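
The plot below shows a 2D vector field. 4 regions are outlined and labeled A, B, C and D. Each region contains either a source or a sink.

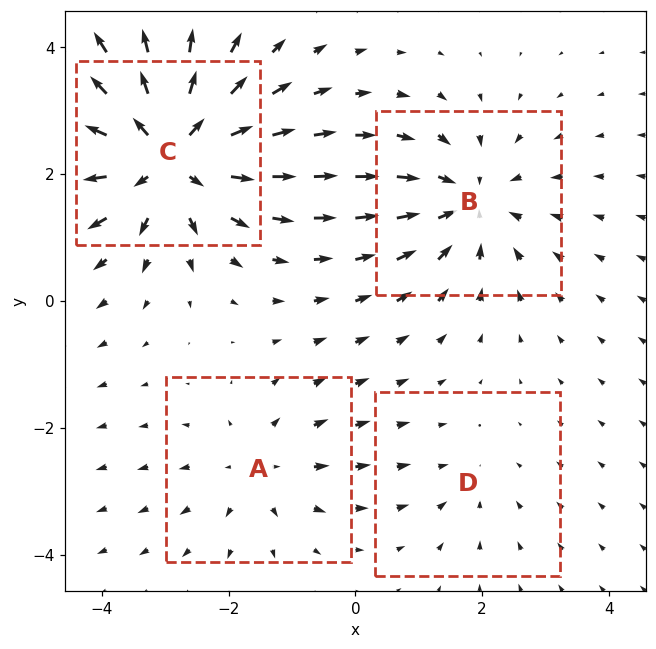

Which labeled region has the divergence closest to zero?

Divergence at each region's feature centre — A: about +3, B: about -5, C: about +7, D: about -2. Region D is closest to zero.

D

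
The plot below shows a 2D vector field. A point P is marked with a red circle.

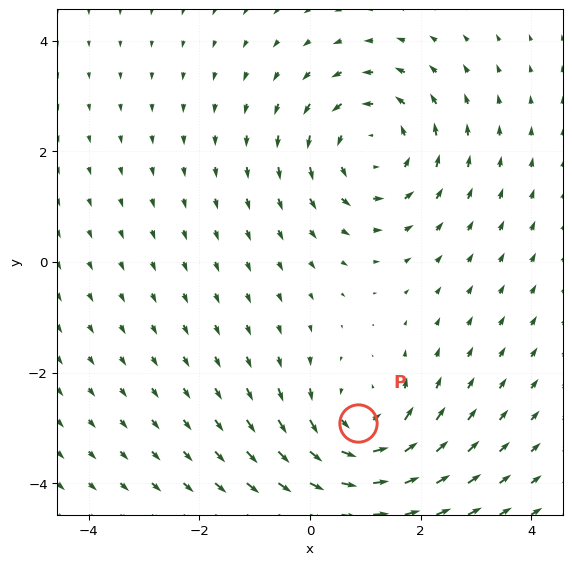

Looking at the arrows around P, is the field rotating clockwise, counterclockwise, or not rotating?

Near P at (0.9, -2.9) the arrows circulate counterclockwise. The curl (z-component) there is about +5; positive curl means counterclockwise rotation.

counterclockwise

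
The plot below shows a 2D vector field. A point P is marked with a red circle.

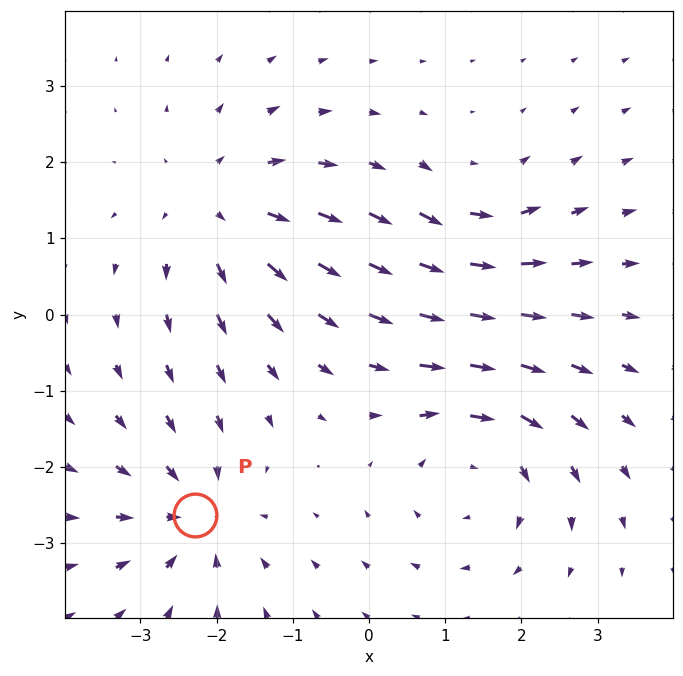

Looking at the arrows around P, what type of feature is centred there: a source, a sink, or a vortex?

At P (-2.3, -2.6) the arrows converge inward. Divergence about -4, curl ≈0 — negative divergence with near-zero curl is a sink.

sink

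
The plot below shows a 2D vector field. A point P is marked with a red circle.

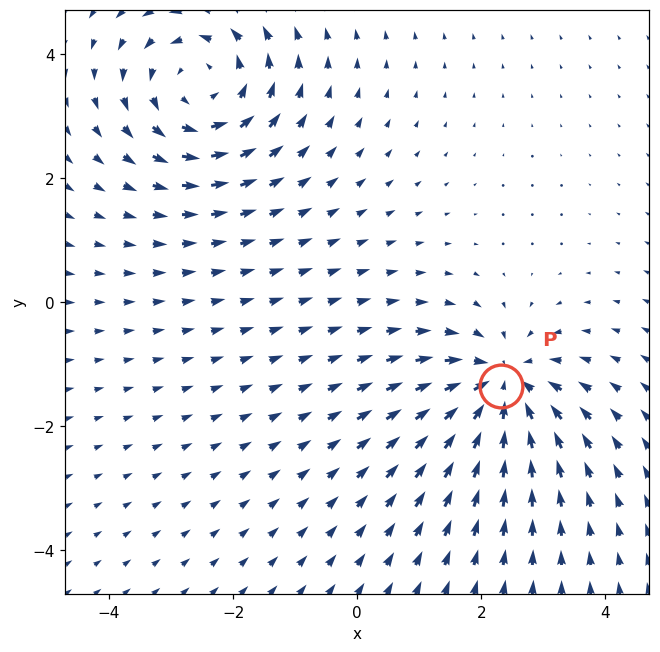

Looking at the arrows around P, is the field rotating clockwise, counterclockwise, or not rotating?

Near P at (2.3, -1.4) the arrows show no circulation. The curl there is ≈0.

not rotating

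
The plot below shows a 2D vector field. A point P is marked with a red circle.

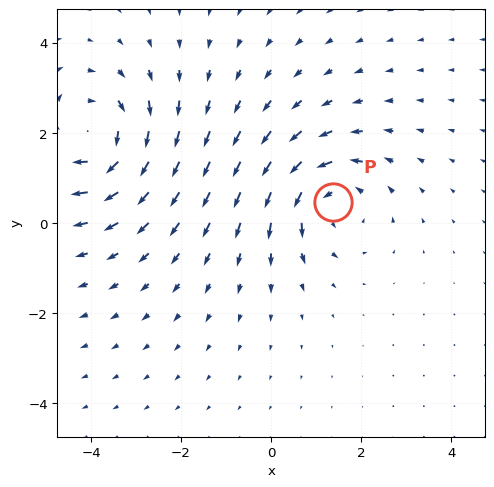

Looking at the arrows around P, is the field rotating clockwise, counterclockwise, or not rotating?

Near P at (1.4, 0.5) the arrows circulate counterclockwise. The curl (z-component) there is about +4; positive curl means counterclockwise rotation.

counterclockwise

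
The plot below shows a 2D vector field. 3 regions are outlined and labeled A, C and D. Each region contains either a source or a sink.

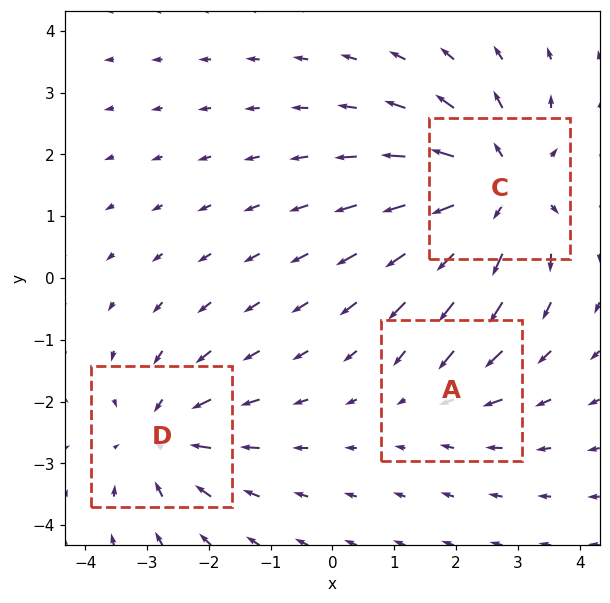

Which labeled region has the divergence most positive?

C

Divergence at each region's feature centre — A: about -2, C: about +5, D: about -3. Region C is most positive.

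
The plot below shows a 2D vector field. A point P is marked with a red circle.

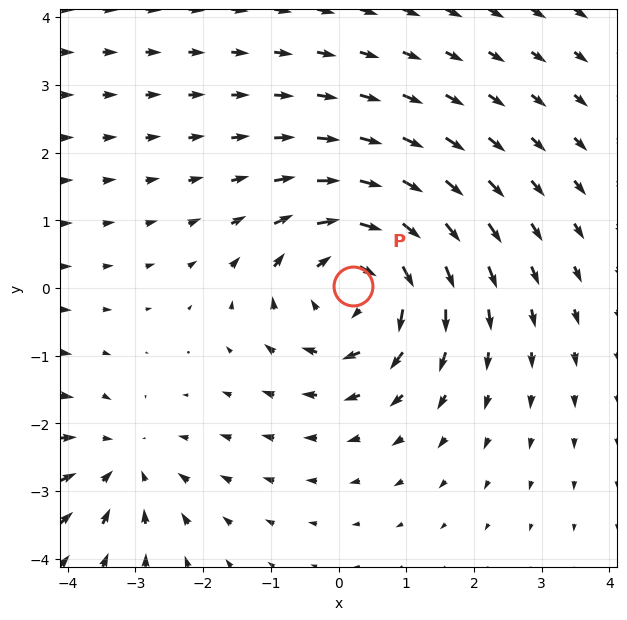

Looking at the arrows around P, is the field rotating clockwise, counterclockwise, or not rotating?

clockwise

Near P at (0.2, 0.0) the arrows circulate clockwise. The curl (z-component) there is about -4; negative curl means clockwise rotation.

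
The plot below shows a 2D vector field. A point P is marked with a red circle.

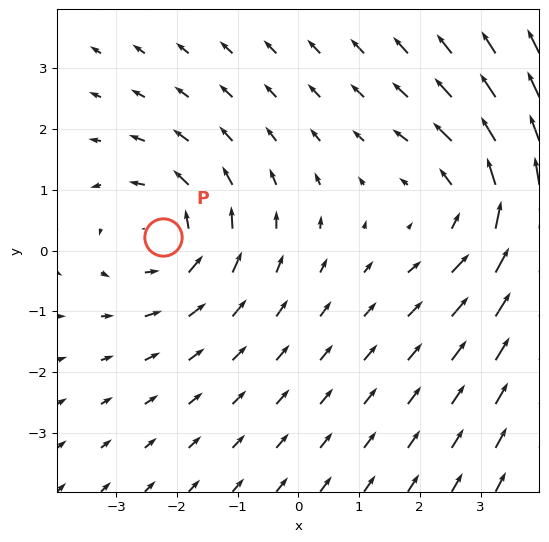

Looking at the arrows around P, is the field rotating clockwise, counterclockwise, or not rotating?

counterclockwise

Near P at (-2.2, 0.2) the arrows circulate counterclockwise. The curl (z-component) there is about +2; positive curl means counterclockwise rotation.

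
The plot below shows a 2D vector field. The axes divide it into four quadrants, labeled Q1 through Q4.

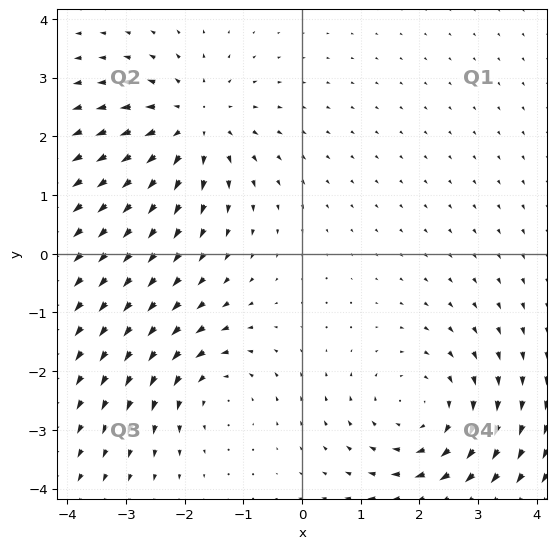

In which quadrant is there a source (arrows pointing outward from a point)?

The source sits at approximately (-1.9, 2.2), which lies in quadrant Q2. The divergence there is about +4, positive as expected for a source.

Q2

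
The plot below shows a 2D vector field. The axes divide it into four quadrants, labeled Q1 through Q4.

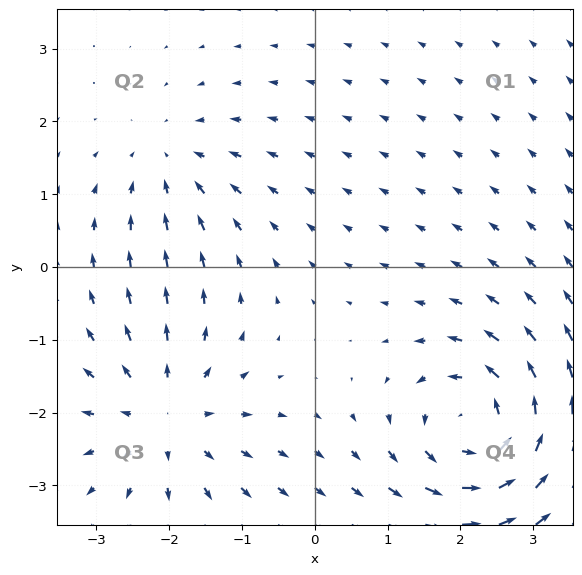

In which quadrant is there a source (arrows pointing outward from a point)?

The source sits at approximately (-2.1, -2.1), which lies in quadrant Q3. The divergence there is about +4, positive as expected for a source.

Q3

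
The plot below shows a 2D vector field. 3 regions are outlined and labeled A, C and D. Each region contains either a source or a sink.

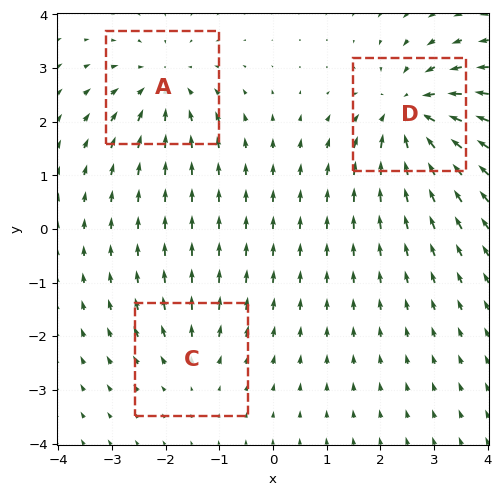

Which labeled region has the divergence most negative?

Divergence at each region's feature centre — A: about -4, C: about +2, D: about -5. Region D is most negative.

D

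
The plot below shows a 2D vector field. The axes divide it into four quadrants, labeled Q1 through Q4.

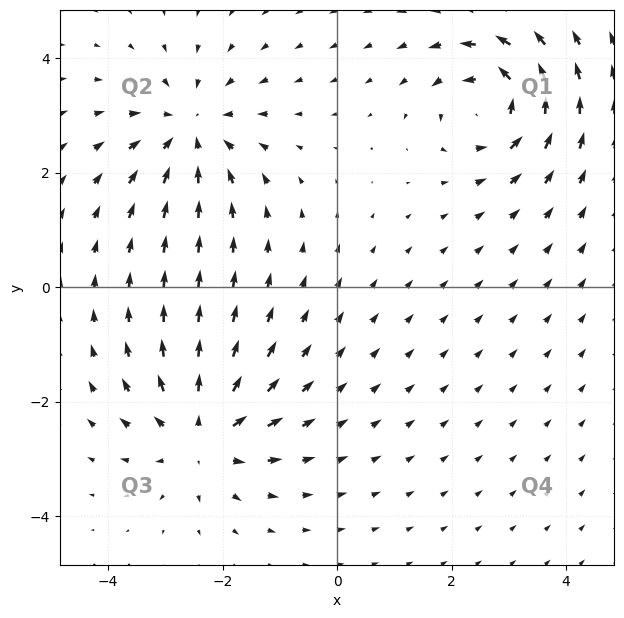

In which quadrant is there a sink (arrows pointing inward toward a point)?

The sink sits at approximately (-2.6, 2.8), which lies in quadrant Q2. The divergence there is about -3, negative as expected for a sink.

Q2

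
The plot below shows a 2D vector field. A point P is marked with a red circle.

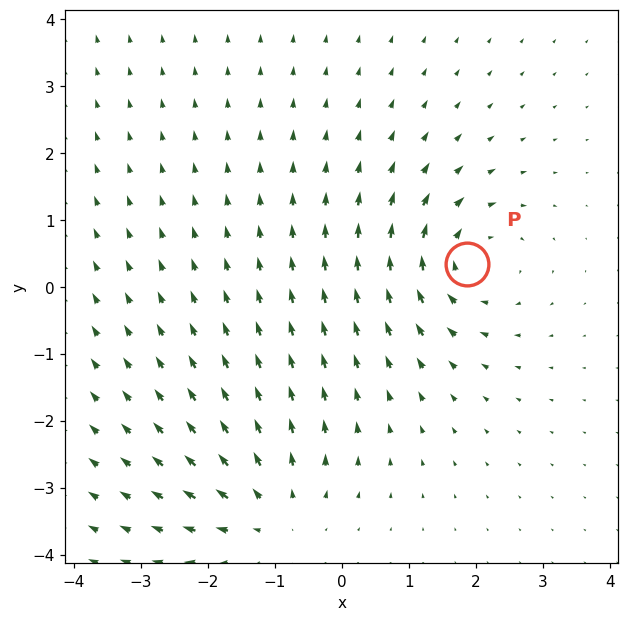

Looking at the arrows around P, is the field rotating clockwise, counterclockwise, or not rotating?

Near P at (1.9, 0.3) the arrows circulate clockwise. The curl (z-component) there is about -5; negative curl means clockwise rotation.

clockwise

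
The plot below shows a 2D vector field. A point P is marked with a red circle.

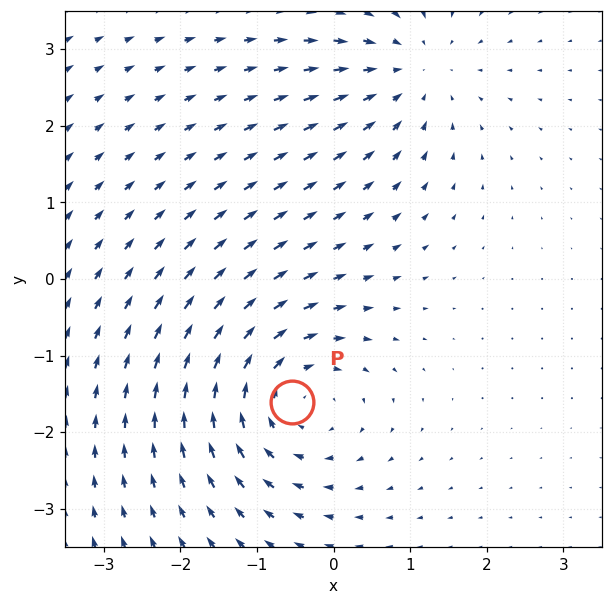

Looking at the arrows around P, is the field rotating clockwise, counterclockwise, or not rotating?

clockwise

Near P at (-0.5, -1.6) the arrows circulate clockwise. The curl (z-component) there is about -4; negative curl means clockwise rotation.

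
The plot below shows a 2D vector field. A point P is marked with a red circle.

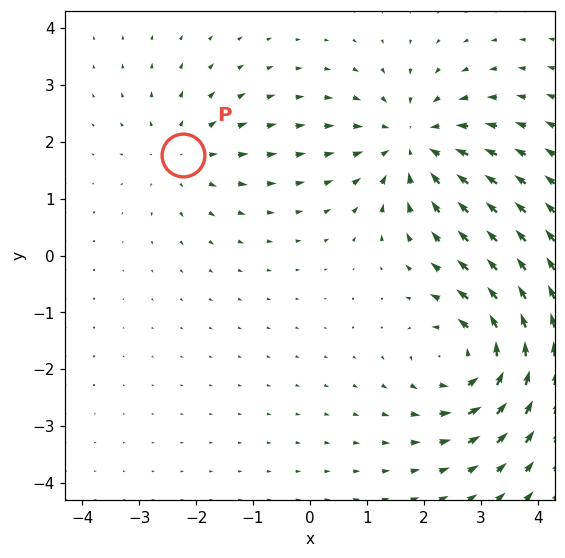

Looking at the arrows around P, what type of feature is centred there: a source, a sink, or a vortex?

At P (-2.2, 1.8) the arrows spread outward. Divergence about +3, curl ≈0 — positive divergence with near-zero curl is a source.

source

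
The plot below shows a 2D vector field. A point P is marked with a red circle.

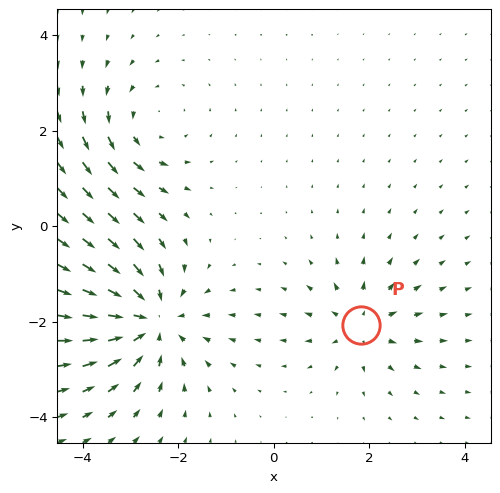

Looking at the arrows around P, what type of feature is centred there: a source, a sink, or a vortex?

At P (1.8, -2.1) the arrows spread outward. Divergence about +4, curl ≈0 — positive divergence with near-zero curl is a source.

source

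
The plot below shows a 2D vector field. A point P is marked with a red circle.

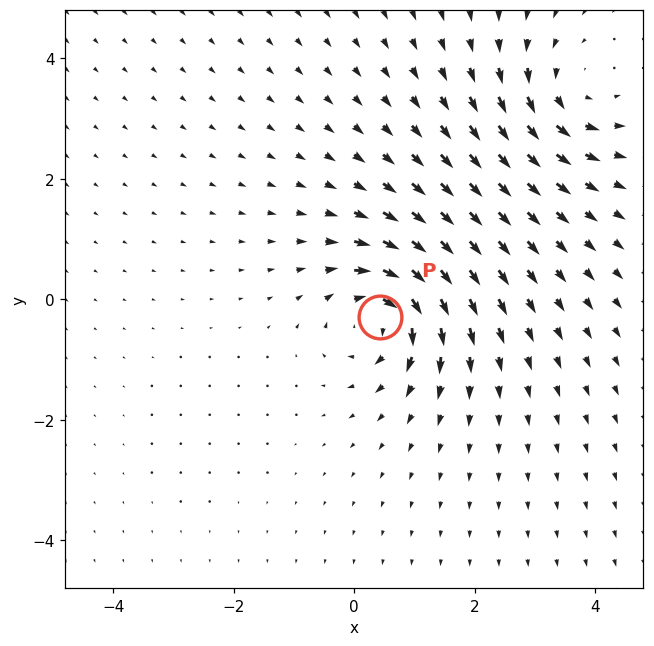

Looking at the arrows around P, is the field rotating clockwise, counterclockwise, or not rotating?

clockwise

Near P at (0.4, -0.3) the arrows circulate clockwise. The curl (z-component) there is about -6; negative curl means clockwise rotation.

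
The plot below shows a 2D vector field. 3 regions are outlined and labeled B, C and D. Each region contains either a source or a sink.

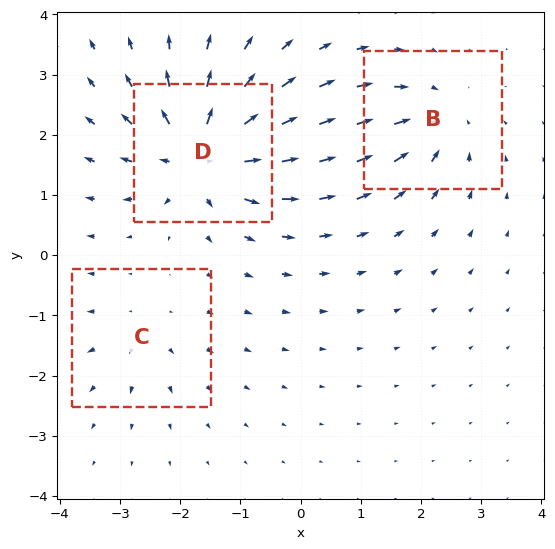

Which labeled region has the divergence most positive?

D

Divergence at each region's feature centre — B: about -4, C: about +2, D: about +6. Region D is most positive.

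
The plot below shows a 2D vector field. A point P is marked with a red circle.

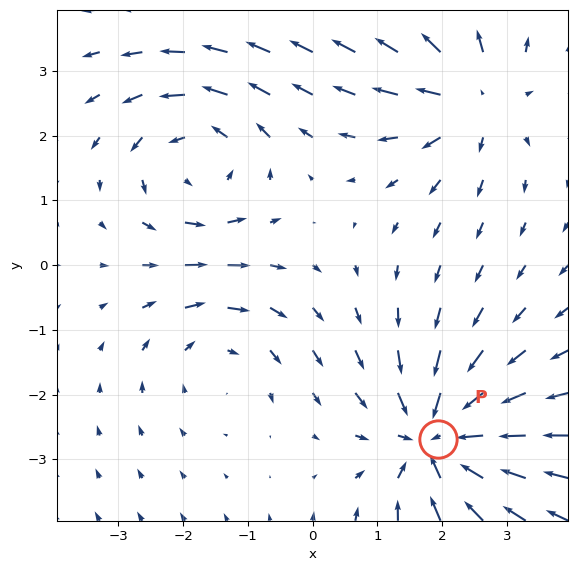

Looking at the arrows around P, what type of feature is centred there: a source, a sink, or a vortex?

sink

At P (1.9, -2.7) the arrows converge inward. Divergence about -6, curl ≈0 — negative divergence with near-zero curl is a sink.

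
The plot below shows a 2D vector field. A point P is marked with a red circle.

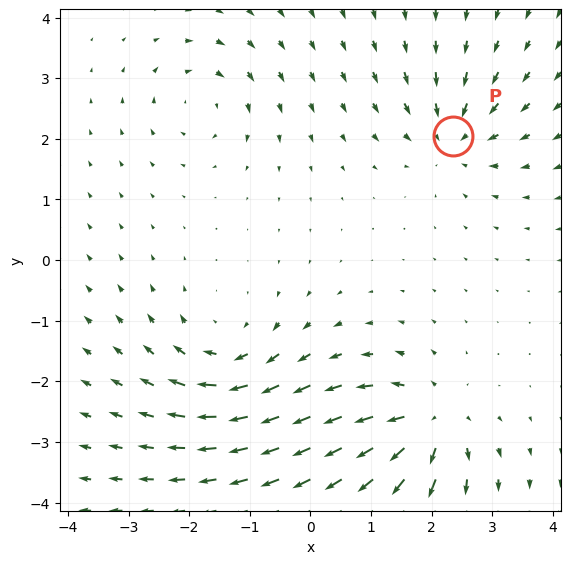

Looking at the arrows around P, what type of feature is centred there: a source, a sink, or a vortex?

At P (2.4, 2.0) the arrows converge inward. Divergence about -4, curl ≈0 — negative divergence with near-zero curl is a sink.

sink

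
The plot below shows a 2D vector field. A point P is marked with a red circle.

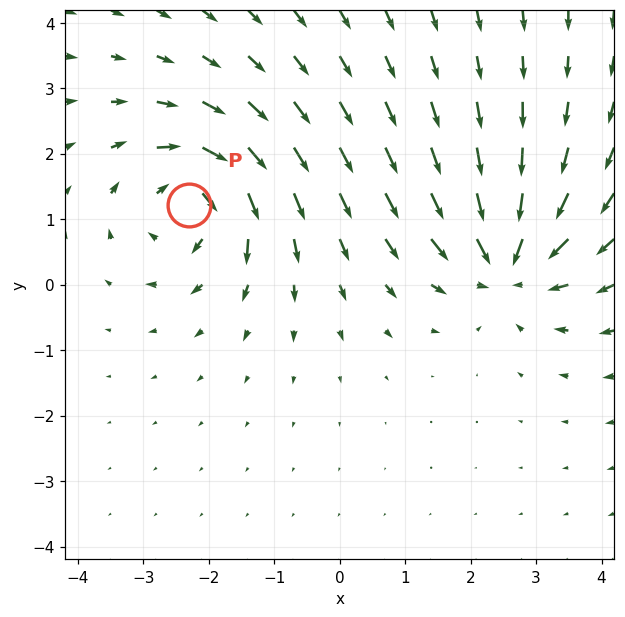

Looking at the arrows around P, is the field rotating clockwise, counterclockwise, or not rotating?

Near P at (-2.3, 1.2) the arrows circulate clockwise. The curl (z-component) there is about -6; negative curl means clockwise rotation.

clockwise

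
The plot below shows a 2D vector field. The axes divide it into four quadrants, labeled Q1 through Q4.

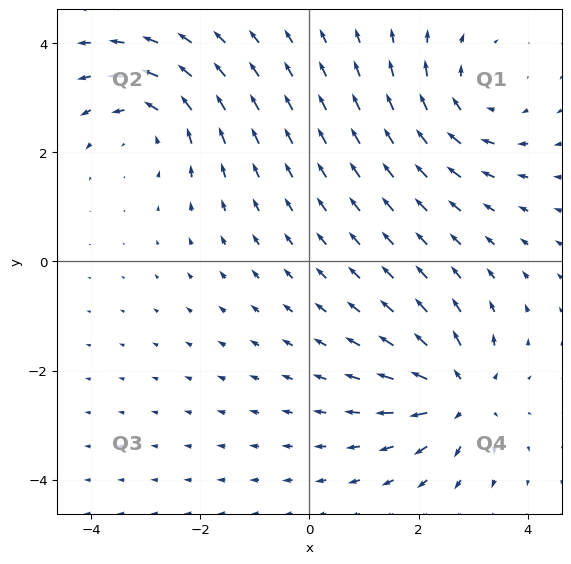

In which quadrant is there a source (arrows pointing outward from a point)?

The source sits at approximately (2.8, -2.4), which lies in quadrant Q4. The divergence there is about +6, positive as expected for a source.

Q4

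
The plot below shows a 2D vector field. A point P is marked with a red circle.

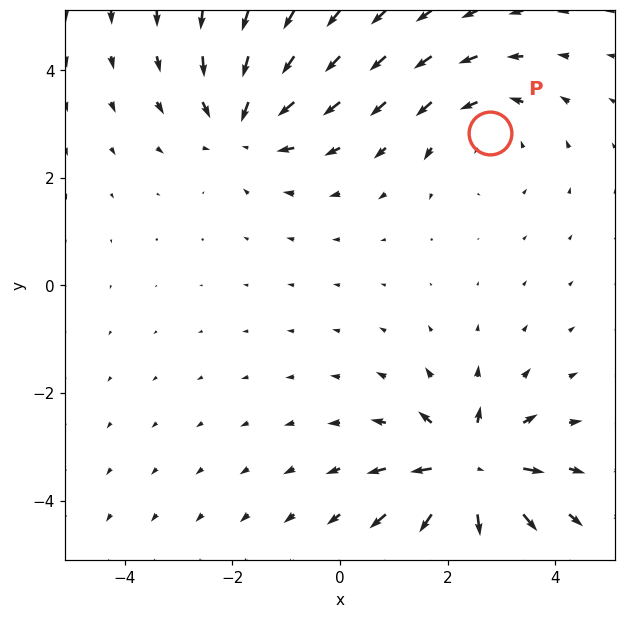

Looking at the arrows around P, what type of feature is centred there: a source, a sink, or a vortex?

vortex

At P (2.8, 2.8) the arrows circulate counterclockwise. Divergence ≈0, curl about +2 — near-zero divergence with nonzero curl is a vortex.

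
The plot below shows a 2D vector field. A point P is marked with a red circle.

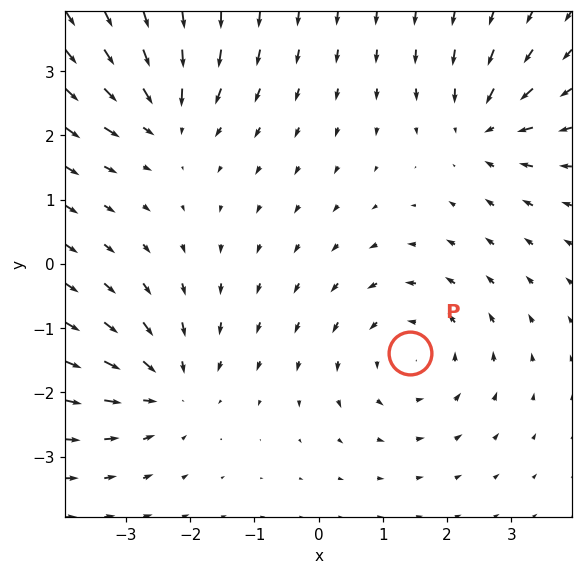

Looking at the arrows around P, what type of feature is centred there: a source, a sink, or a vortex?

At P (1.4, -1.4) the arrows circulate counterclockwise. Divergence ≈0, curl about +4 — near-zero divergence with nonzero curl is a vortex.

vortex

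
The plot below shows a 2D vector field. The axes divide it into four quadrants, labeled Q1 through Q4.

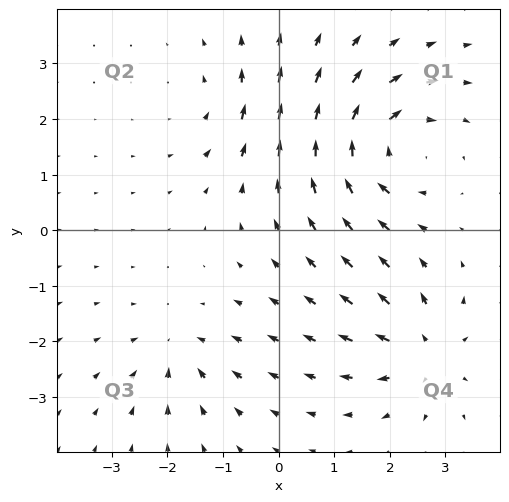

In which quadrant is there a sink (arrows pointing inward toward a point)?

The sink sits at approximately (-1.8, -2.1), which lies in quadrant Q3. The divergence there is about -3, negative as expected for a sink.

Q3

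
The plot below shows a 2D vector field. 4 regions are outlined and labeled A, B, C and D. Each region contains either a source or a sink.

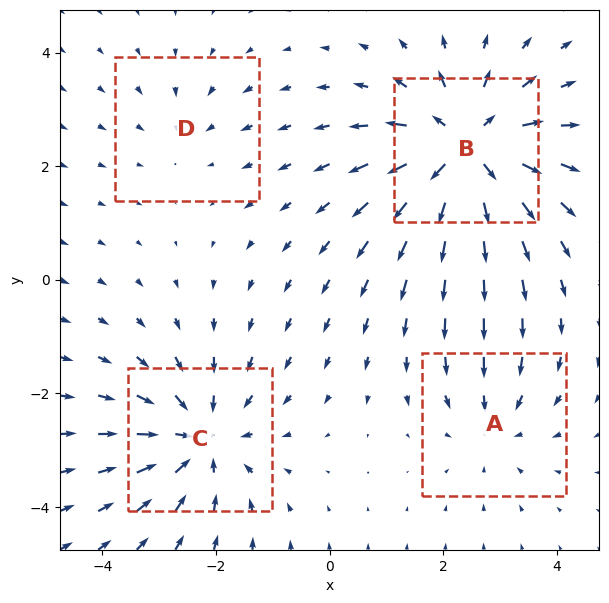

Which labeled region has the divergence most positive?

B

Divergence at each region's feature centre — A: about -3, B: about +7, C: about -5, D: about -2. Region B is most positive.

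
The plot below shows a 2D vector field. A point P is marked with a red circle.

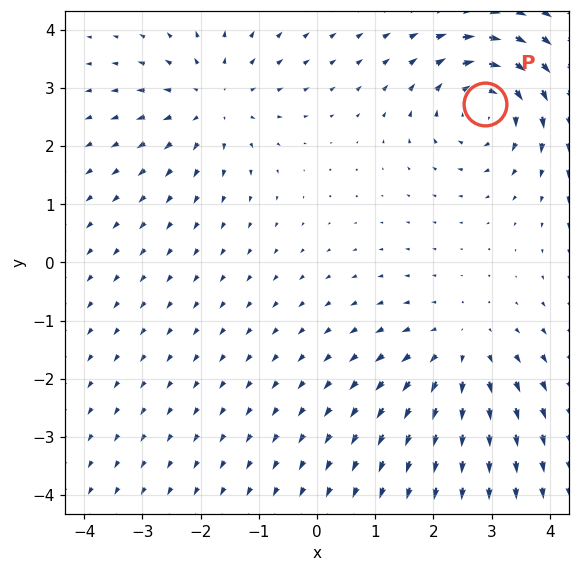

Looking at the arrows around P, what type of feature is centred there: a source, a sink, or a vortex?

At P (2.9, 2.7) the arrows circulate clockwise. Divergence ≈0, curl about -5 — near-zero divergence with nonzero curl is a vortex.

vortex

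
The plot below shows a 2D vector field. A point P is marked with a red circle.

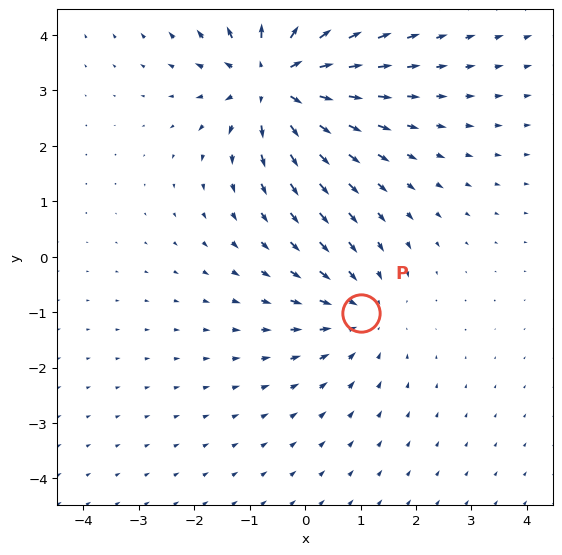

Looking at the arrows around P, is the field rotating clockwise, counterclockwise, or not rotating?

not rotating

Near P at (1.0, -1.0) the arrows show no circulation. The curl there is ≈0.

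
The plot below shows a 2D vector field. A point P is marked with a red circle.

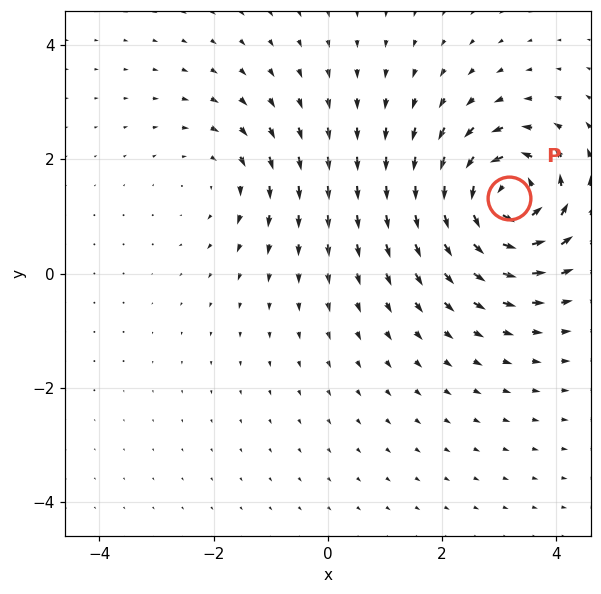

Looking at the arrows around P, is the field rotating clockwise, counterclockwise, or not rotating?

counterclockwise

Near P at (3.2, 1.3) the arrows circulate counterclockwise. The curl (z-component) there is about +7; positive curl means counterclockwise rotation.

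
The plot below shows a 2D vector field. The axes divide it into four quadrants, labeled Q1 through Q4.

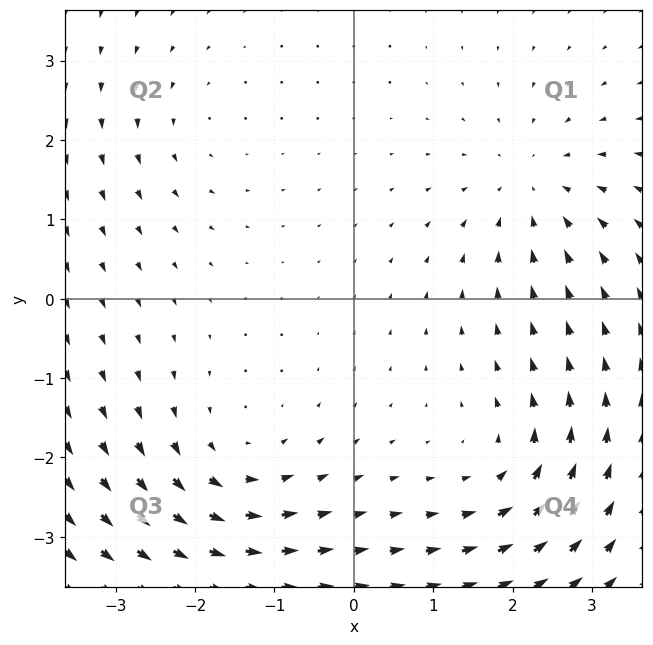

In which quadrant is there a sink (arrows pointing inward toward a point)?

The sink sits at approximately (2.3, 1.4), which lies in quadrant Q1. The divergence there is about -4, negative as expected for a sink.

Q1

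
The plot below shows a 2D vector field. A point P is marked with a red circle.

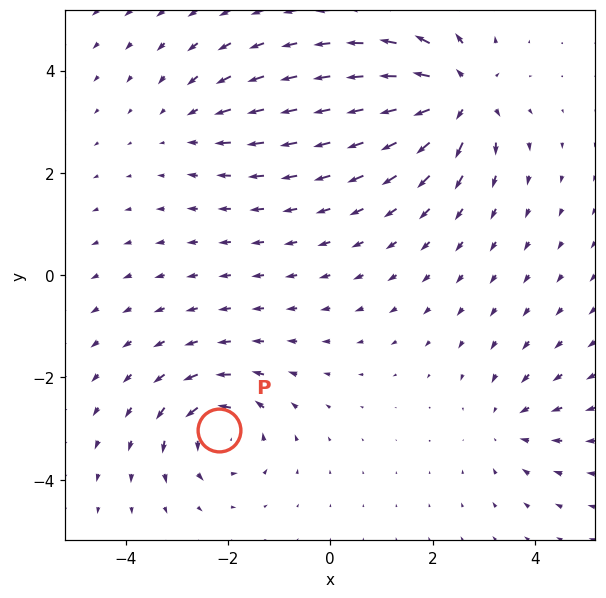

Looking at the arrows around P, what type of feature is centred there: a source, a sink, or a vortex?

vortex

At P (-2.2, -3.0) the arrows circulate counterclockwise. Divergence ≈0, curl about +6 — near-zero divergence with nonzero curl is a vortex.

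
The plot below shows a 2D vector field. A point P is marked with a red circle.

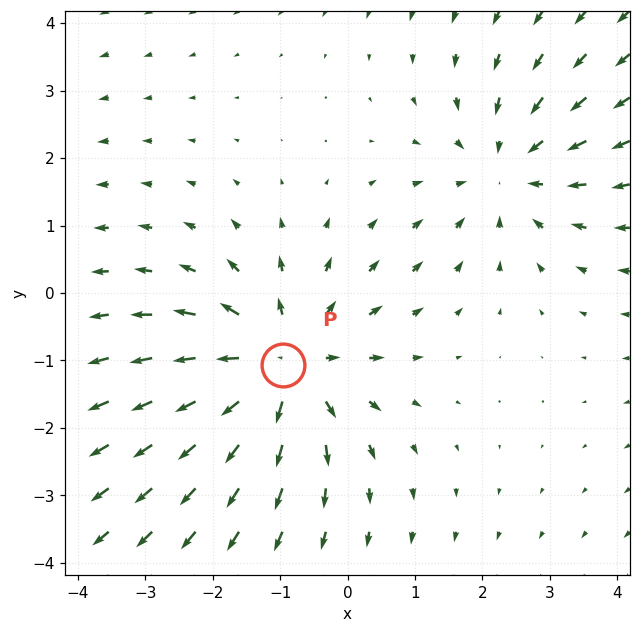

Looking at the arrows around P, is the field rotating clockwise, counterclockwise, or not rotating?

not rotating

Near P at (-1.0, -1.1) the arrows show no circulation. The curl there is ≈0.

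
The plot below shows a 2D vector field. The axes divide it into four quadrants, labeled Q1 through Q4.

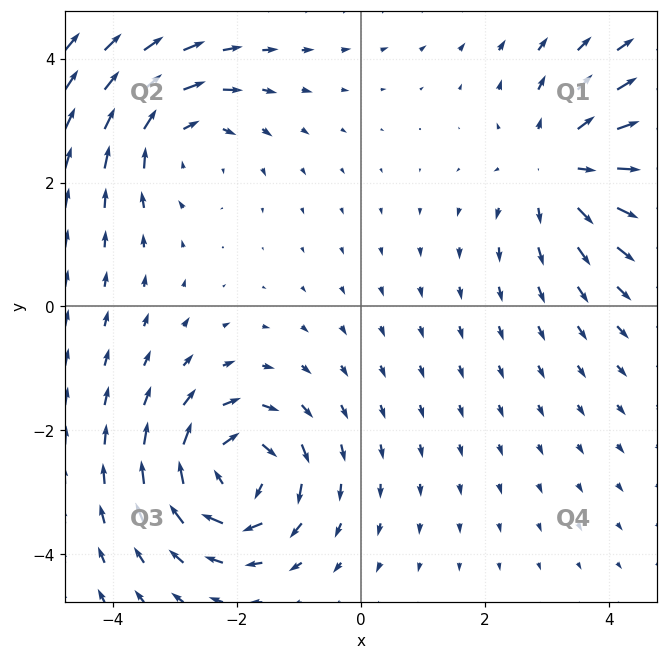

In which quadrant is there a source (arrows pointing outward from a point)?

Q1

The source sits at approximately (3.2, 2.2), which lies in quadrant Q1. The divergence there is about +4, positive as expected for a source.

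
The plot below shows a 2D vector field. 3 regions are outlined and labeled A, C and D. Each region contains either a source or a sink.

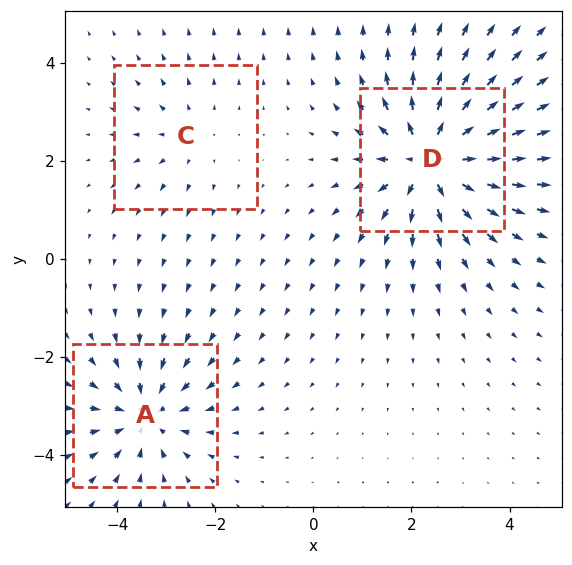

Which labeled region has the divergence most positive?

Divergence at each region's feature centre — A: about -4, C: about +2, D: about +5. Region D is most positive.

D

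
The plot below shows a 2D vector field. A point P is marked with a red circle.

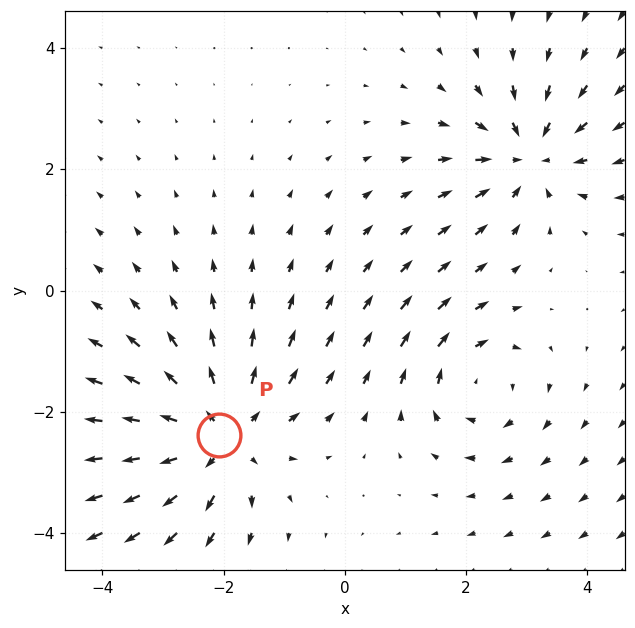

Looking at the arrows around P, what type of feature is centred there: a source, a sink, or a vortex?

source

At P (-2.1, -2.4) the arrows spread outward. Divergence about +5, curl ≈0 — positive divergence with near-zero curl is a source.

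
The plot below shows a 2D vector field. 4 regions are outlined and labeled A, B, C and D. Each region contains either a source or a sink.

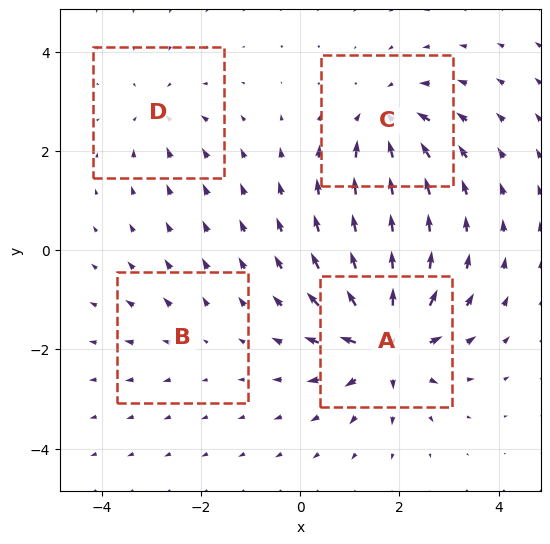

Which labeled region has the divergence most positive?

A

Divergence at each region's feature centre — A: about +9, B: about +2, C: about -6, D: about -4. Region A is most positive.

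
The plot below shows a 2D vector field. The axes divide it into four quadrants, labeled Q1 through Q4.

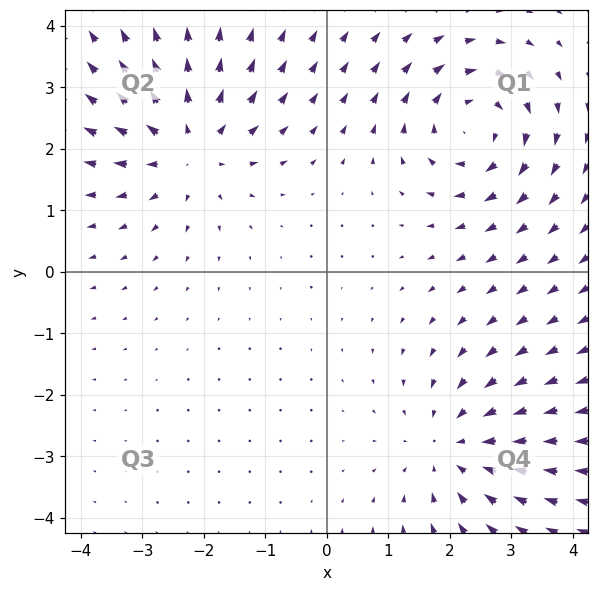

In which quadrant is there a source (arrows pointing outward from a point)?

The source sits at approximately (-2.2, 2.0), which lies in quadrant Q2. The divergence there is about +4, positive as expected for a source.

Q2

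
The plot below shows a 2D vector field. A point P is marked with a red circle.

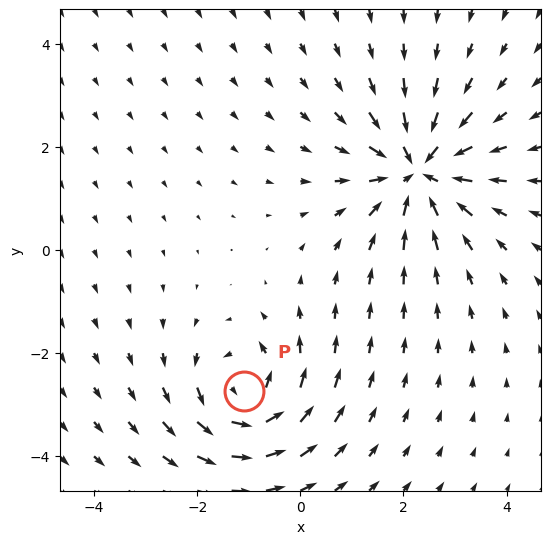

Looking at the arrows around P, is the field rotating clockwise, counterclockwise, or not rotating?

counterclockwise

Near P at (-1.1, -2.7) the arrows circulate counterclockwise. The curl (z-component) there is about +5; positive curl means counterclockwise rotation.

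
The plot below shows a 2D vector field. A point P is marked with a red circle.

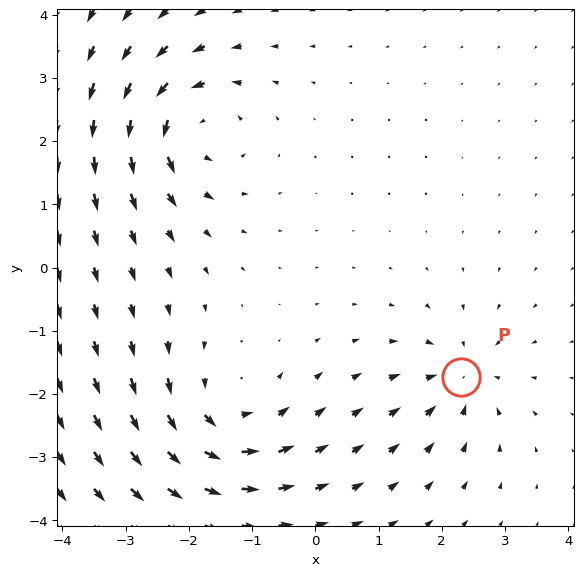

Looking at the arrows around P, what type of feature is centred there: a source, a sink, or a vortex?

sink

At P (2.3, -1.7) the arrows converge inward. Divergence about -5, curl ≈0 — negative divergence with near-zero curl is a sink.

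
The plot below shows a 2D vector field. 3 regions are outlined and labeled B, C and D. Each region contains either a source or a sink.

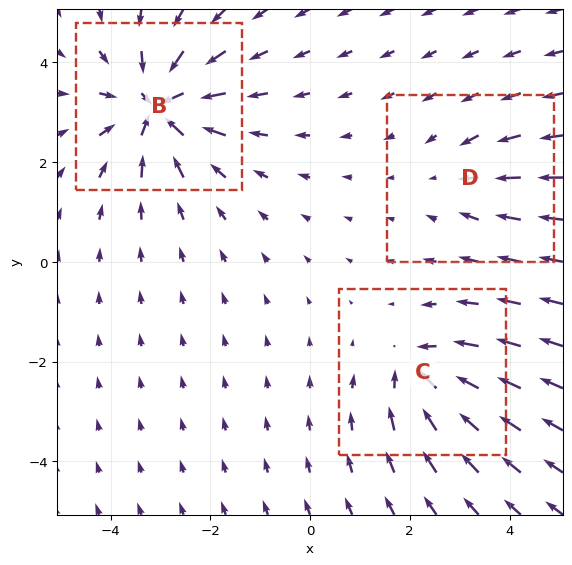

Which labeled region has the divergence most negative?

Divergence at each region's feature centre — B: about -6, C: about -4, D: about -2. Region B is most negative.

B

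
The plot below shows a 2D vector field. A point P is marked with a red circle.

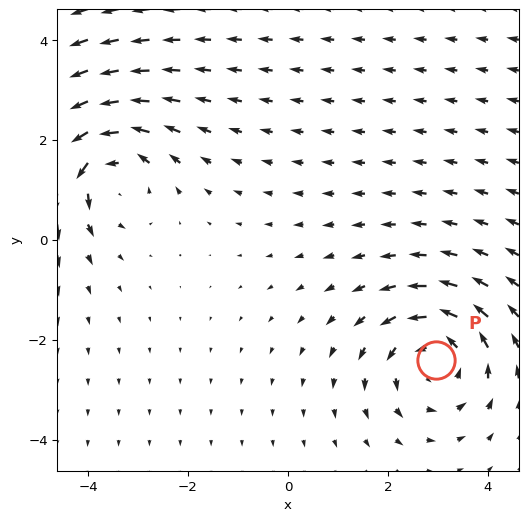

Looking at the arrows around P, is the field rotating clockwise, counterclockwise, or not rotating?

Near P at (3.0, -2.4) the arrows circulate counterclockwise. The curl (z-component) there is about +3; positive curl means counterclockwise rotation.

counterclockwise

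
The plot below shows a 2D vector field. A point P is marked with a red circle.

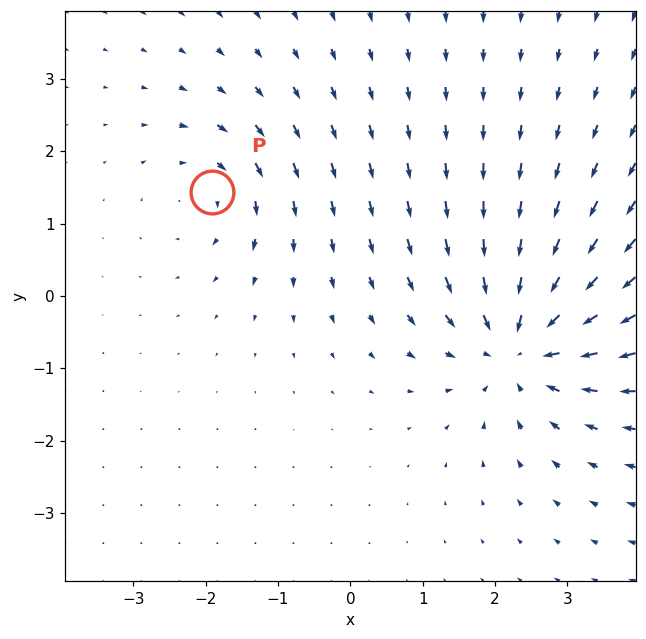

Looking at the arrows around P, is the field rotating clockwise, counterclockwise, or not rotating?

Near P at (-1.9, 1.4) the arrows circulate clockwise. The curl (z-component) there is about -3; negative curl means clockwise rotation.

clockwise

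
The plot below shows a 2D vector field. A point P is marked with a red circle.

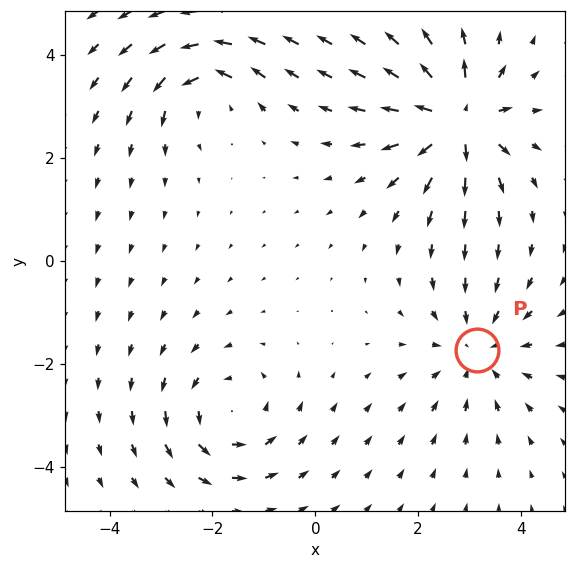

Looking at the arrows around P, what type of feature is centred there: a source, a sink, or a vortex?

sink

At P (3.1, -1.7) the arrows converge inward. Divergence about -3, curl ≈0 — negative divergence with near-zero curl is a sink.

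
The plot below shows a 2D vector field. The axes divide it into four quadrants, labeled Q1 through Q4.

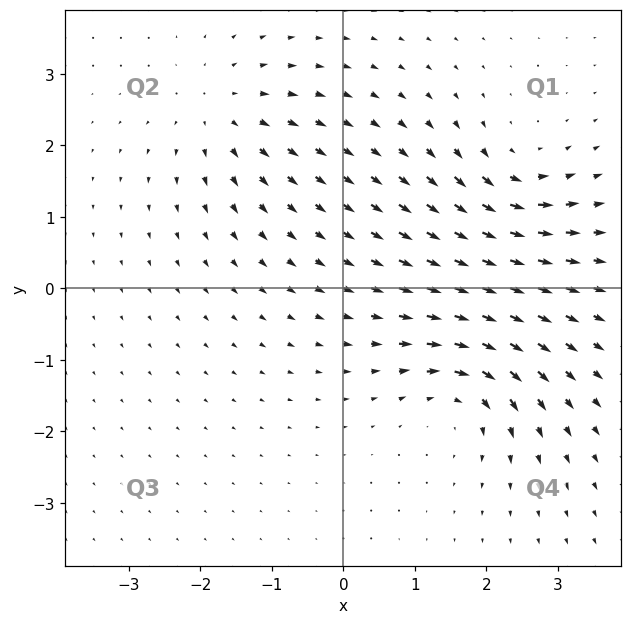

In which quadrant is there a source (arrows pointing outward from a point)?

The source sits at approximately (-1.7, 2.5), which lies in quadrant Q2. The divergence there is about +4, positive as expected for a source.

Q2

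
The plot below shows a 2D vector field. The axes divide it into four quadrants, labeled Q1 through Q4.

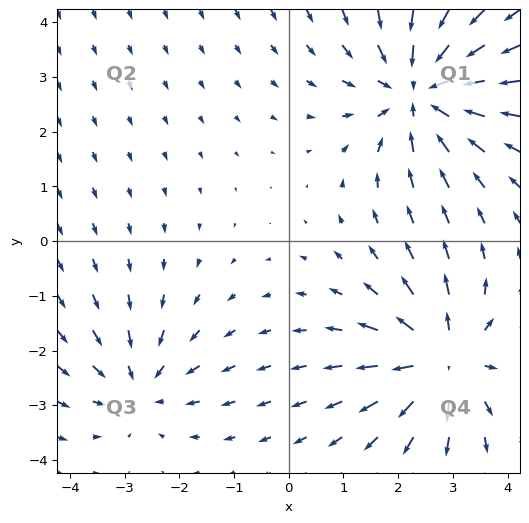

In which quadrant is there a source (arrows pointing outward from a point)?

Q4

The source sits at approximately (2.8, -2.2), which lies in quadrant Q4. The divergence there is about +4, positive as expected for a source.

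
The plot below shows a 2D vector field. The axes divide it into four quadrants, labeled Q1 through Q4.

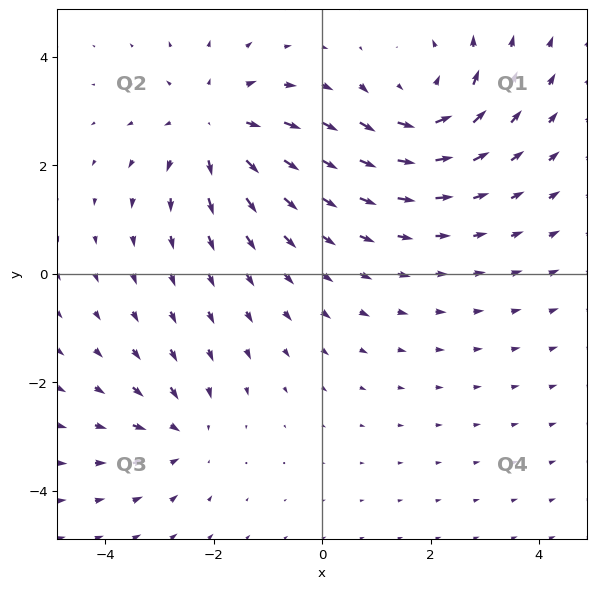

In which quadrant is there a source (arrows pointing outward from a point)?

Q2

The source sits at approximately (-2.0, 2.7), which lies in quadrant Q2. The divergence there is about +4, positive as expected for a source.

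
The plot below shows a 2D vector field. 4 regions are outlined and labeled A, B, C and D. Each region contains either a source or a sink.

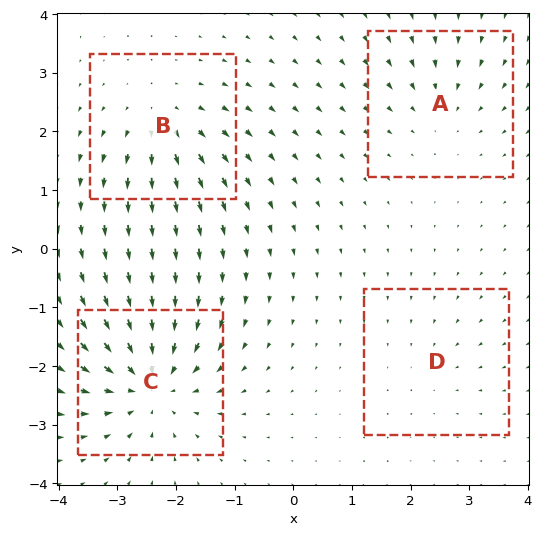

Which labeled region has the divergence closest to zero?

D

Divergence at each region's feature centre — A: about -4, B: about +5, C: about -8, D: about -2. Region D is closest to zero.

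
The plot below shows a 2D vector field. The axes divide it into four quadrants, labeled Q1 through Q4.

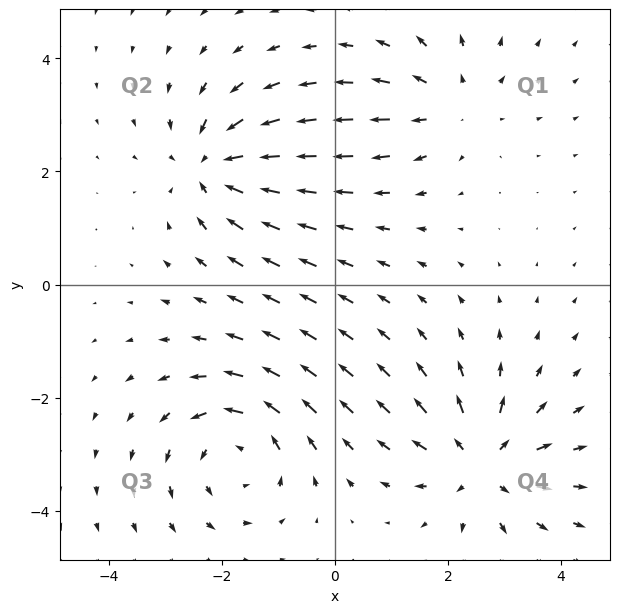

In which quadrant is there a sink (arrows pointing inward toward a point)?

The sink sits at approximately (-2.1, 2.1), which lies in quadrant Q2. The divergence there is about -6, negative as expected for a sink.

Q2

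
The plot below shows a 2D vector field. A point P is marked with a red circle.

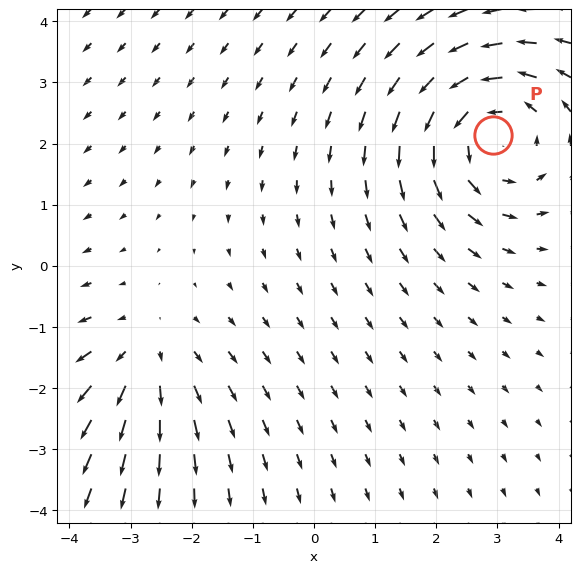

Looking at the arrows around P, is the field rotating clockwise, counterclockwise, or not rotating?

Near P at (2.9, 2.1) the arrows circulate counterclockwise. The curl (z-component) there is about +3; positive curl means counterclockwise rotation.

counterclockwise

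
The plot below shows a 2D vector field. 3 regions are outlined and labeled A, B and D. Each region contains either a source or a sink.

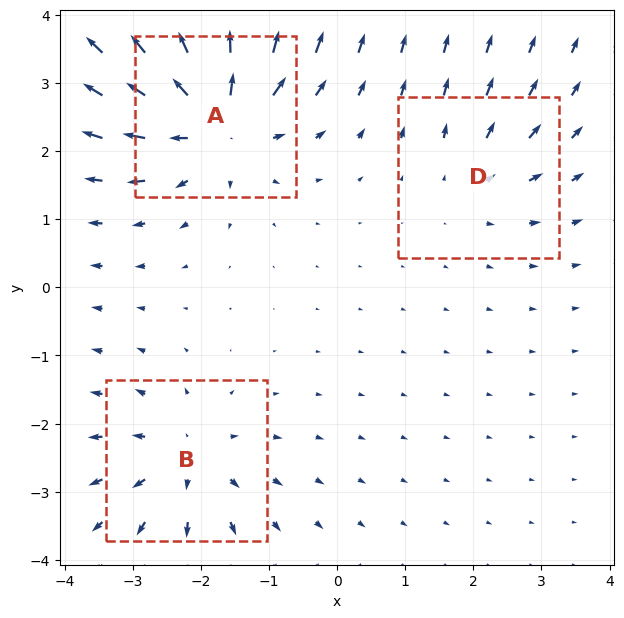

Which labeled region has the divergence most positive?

A

Divergence at each region's feature centre — A: about +6, B: about +4, D: about +2. Region A is most positive.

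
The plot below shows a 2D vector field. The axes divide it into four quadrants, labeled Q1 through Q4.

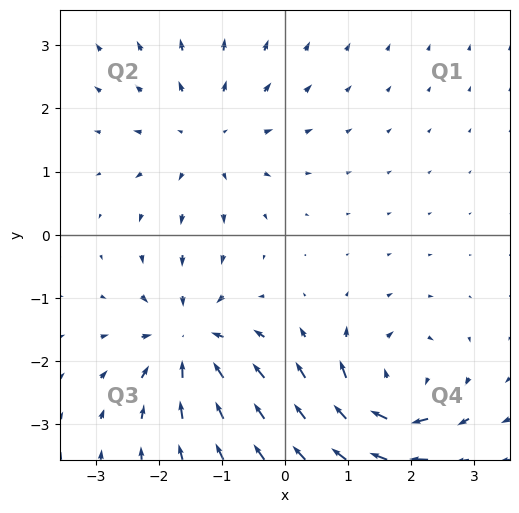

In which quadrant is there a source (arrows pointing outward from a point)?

Q2

The source sits at approximately (-1.3, 1.5), which lies in quadrant Q2. The divergence there is about +3, positive as expected for a source.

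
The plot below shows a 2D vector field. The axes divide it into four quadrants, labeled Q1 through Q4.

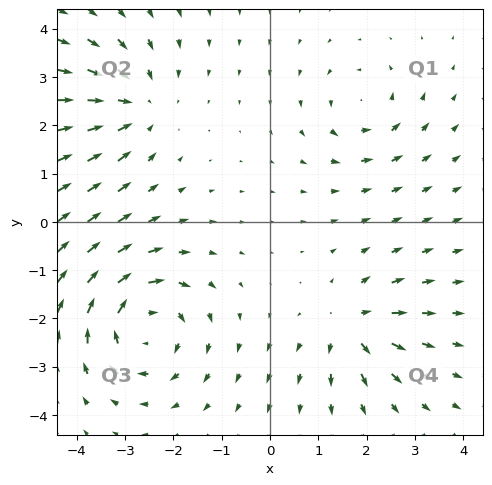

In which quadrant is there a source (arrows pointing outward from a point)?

The source sits at approximately (1.7, -2.1), which lies in quadrant Q4. The divergence there is about +4, positive as expected for a source.

Q4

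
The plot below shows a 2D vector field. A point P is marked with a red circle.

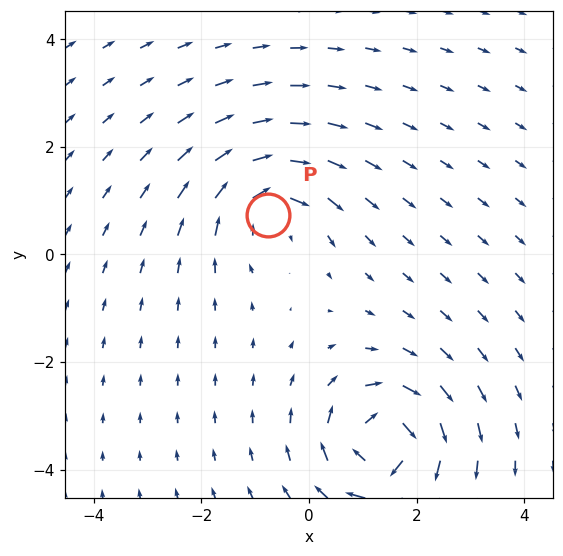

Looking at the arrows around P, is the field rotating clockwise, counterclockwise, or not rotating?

Near P at (-0.8, 0.7) the arrows circulate clockwise. The curl (z-component) there is about -5; negative curl means clockwise rotation.

clockwise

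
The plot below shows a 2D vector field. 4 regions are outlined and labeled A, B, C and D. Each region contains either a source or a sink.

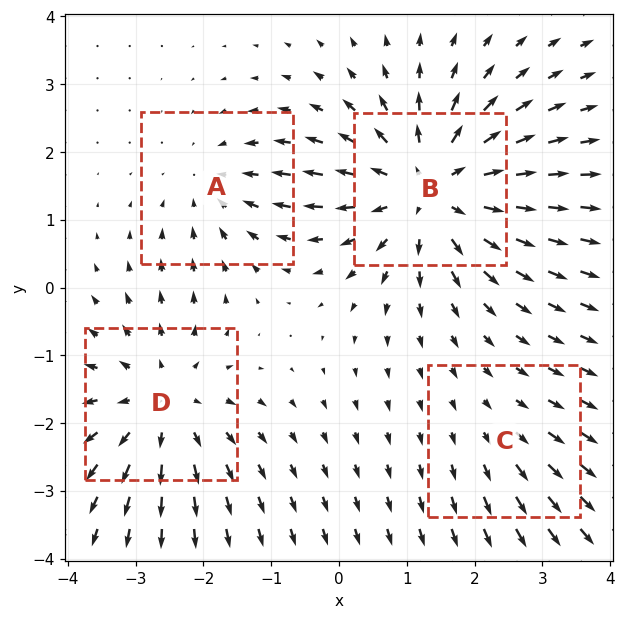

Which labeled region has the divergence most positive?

Divergence at each region's feature centre — A: about -3, B: about +6, C: about +2, D: about +4. Region B is most positive.

B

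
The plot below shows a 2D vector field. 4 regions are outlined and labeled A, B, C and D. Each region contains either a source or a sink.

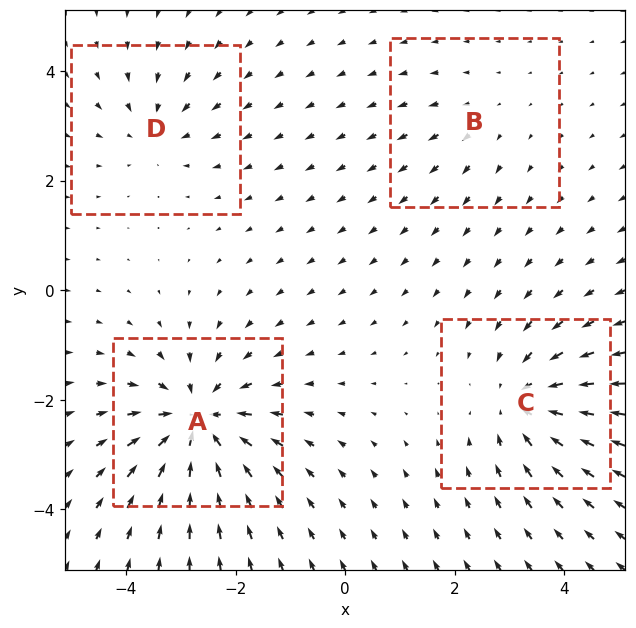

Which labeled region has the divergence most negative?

A

Divergence at each region's feature centre — A: about -7, B: about +2, C: about -5, D: about -4. Region A is most negative.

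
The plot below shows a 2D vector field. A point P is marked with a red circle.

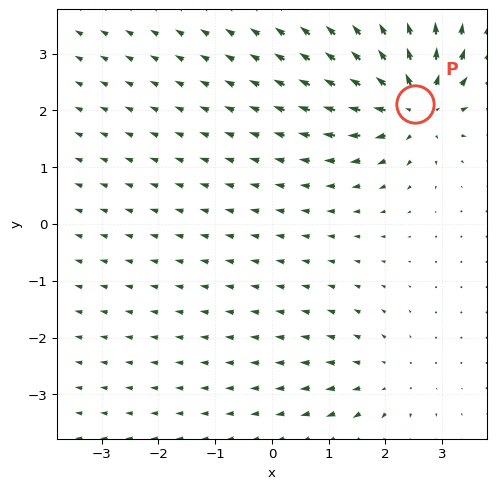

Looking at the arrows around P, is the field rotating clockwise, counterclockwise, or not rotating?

not rotating

Near P at (2.5, 2.1) the arrows show no circulation. The curl there is ≈0.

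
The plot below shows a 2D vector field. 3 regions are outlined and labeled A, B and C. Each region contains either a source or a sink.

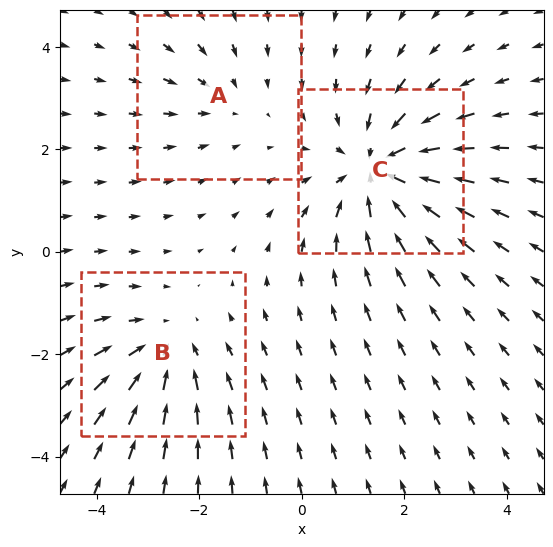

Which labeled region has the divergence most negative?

Divergence at each region's feature centre — A: about -2, B: about -3, C: about -5. Region C is most negative.

C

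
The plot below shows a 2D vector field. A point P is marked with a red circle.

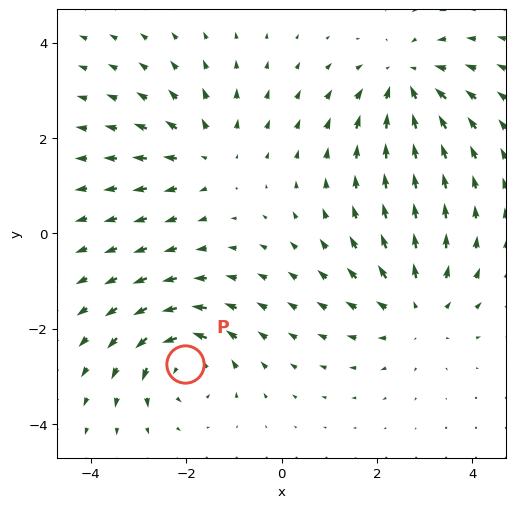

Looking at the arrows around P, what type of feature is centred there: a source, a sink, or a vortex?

At P (-2.0, -2.7) the arrows circulate counterclockwise. Divergence ≈0, curl about +4 — near-zero divergence with nonzero curl is a vortex.

vortex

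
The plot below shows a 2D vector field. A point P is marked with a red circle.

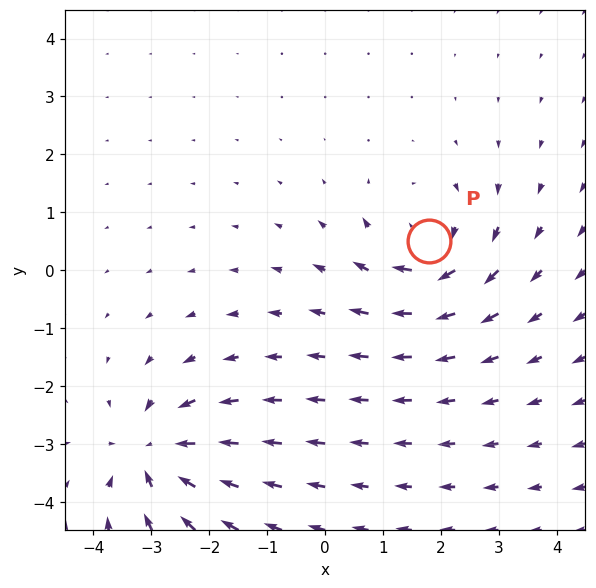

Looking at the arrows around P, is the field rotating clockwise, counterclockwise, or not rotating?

clockwise

Near P at (1.8, 0.5) the arrows circulate clockwise. The curl (z-component) there is about -4; negative curl means clockwise rotation.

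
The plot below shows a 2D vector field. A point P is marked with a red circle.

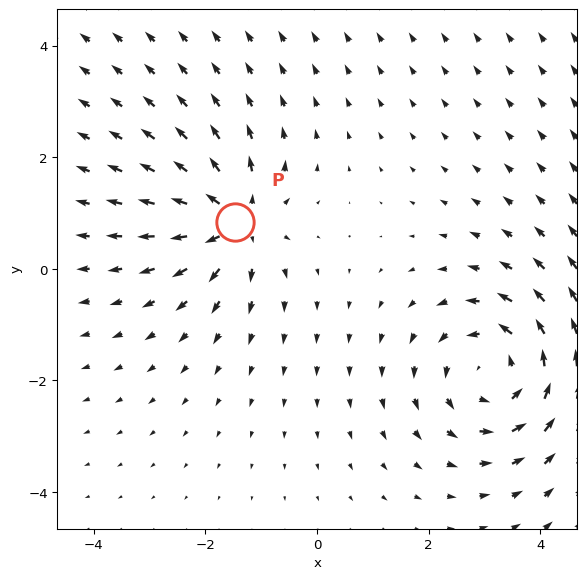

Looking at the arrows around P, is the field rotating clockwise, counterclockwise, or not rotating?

Near P at (-1.5, 0.8) the arrows show no circulation. The curl there is ≈0.

not rotating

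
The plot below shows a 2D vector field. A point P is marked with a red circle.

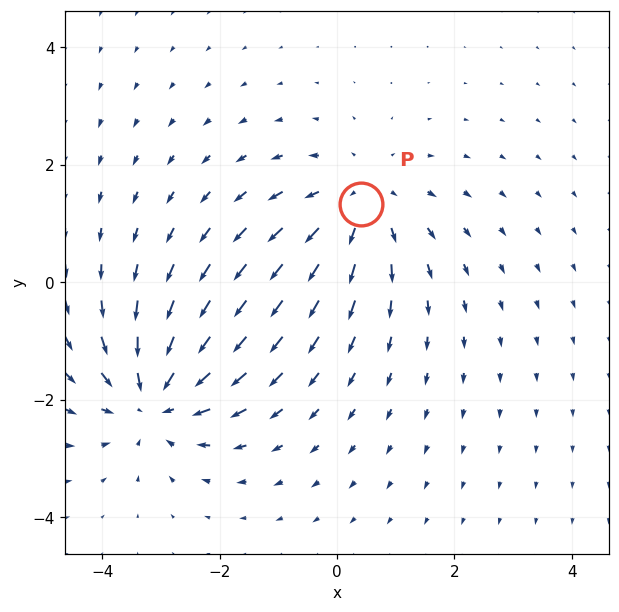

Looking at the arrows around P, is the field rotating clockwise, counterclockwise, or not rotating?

Near P at (0.4, 1.3) the arrows show no circulation. The curl there is ≈0.

not rotating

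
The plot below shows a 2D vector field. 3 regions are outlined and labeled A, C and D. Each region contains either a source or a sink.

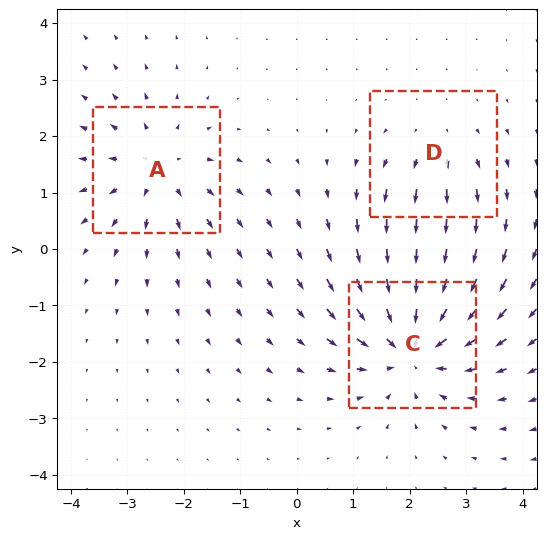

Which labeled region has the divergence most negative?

C

Divergence at each region's feature centre — A: about +3, C: about -5, D: about +2. Region C is most negative.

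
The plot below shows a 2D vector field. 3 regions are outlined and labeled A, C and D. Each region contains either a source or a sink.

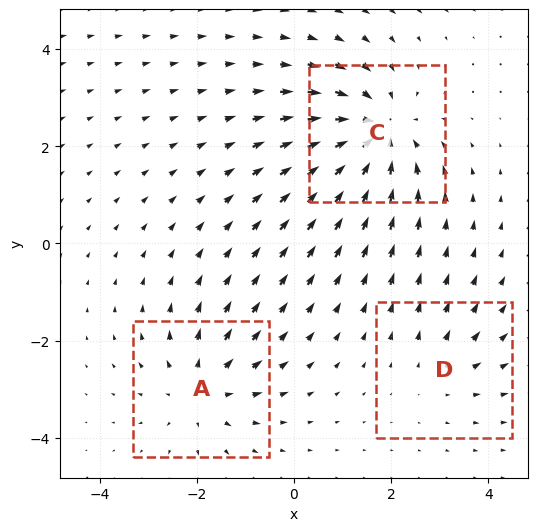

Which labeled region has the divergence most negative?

Divergence at each region's feature centre — A: about +3, C: about -4, D: about +2. Region C is most negative.

C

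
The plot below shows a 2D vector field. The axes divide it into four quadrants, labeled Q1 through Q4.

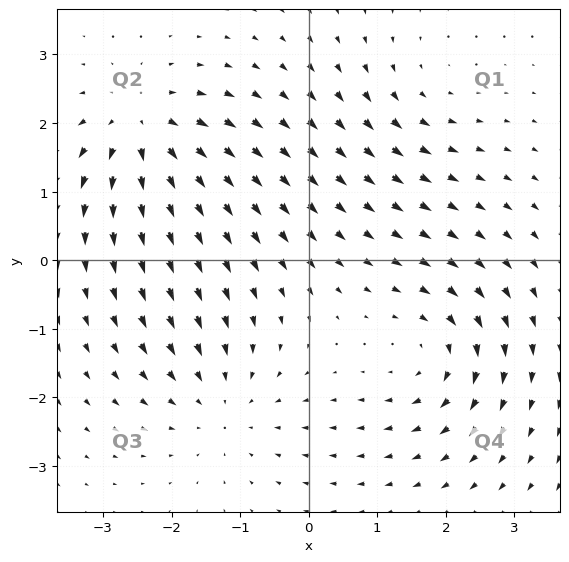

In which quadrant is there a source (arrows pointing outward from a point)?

Q2

The source sits at approximately (-2.4, 1.9), which lies in quadrant Q2. The divergence there is about +5, positive as expected for a source.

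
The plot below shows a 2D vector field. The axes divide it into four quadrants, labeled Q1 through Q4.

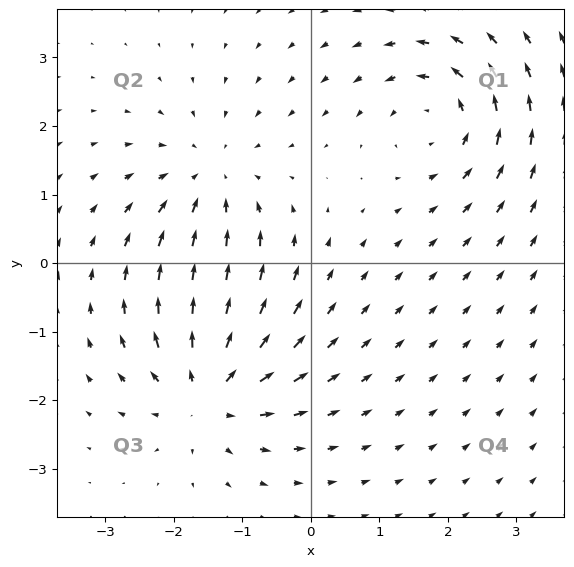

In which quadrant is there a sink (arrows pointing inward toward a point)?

Q2

The sink sits at approximately (-1.5, 1.2), which lies in quadrant Q2. The divergence there is about -4, negative as expected for a sink.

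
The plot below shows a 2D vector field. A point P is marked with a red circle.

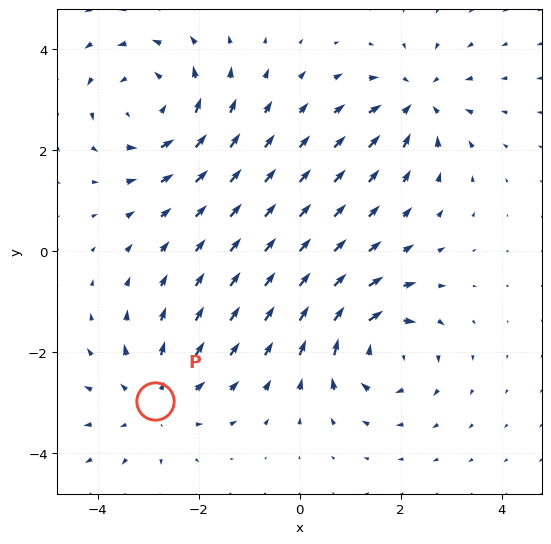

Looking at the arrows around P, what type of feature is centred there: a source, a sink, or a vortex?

At P (-2.9, -3.0) the arrows spread outward. Divergence about +3, curl ≈0 — positive divergence with near-zero curl is a source.

source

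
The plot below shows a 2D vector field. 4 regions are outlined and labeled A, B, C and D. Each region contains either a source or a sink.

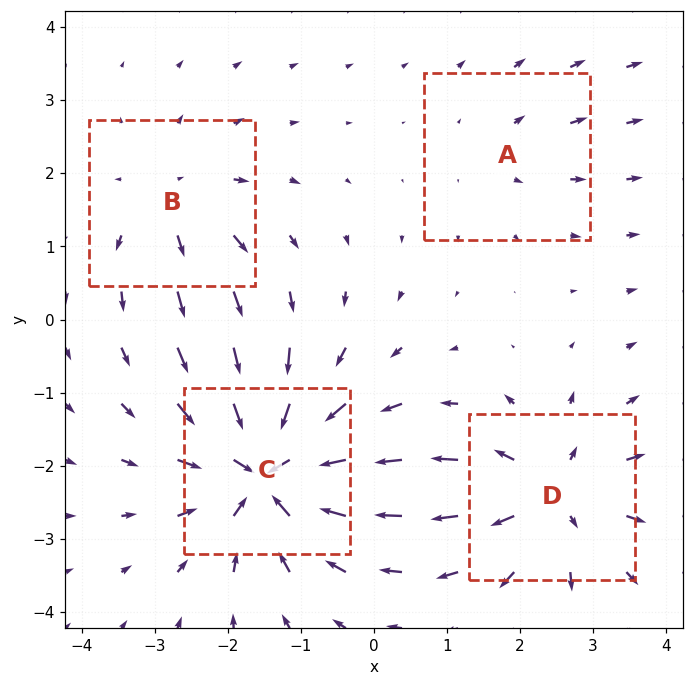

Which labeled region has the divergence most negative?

C

Divergence at each region's feature centre — A: about +2, B: about +4, C: about -8, D: about +6. Region C is most negative.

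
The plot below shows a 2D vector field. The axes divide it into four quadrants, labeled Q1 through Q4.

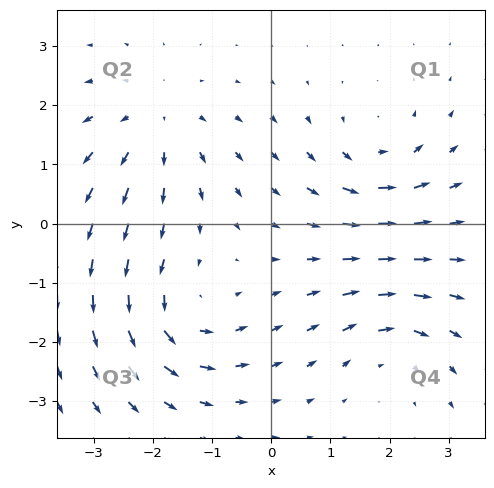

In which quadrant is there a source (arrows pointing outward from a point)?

The source sits at approximately (-1.9, 1.7), which lies in quadrant Q2. The divergence there is about +4, positive as expected for a source.

Q2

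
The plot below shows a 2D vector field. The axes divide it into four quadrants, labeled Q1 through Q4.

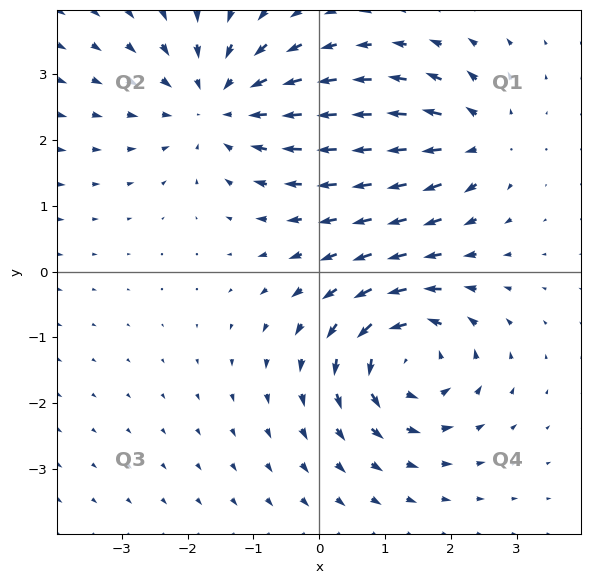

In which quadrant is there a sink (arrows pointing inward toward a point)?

The sink sits at approximately (-1.5, 2.6), which lies in quadrant Q2. The divergence there is about -4, negative as expected for a sink.

Q2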